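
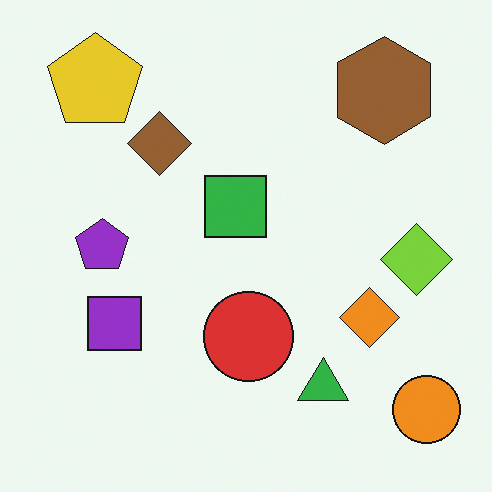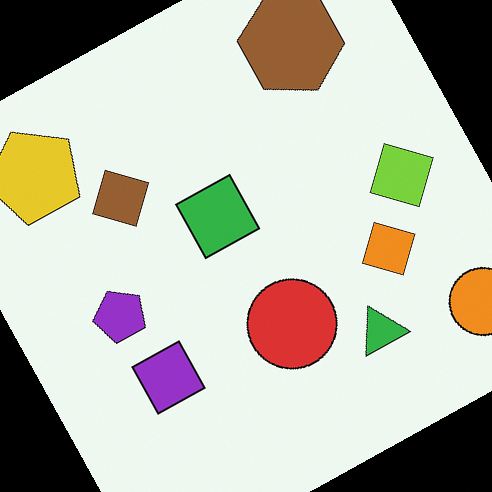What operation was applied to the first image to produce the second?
It was rotated counter-clockwise by a clearly visible amount.

Every shape is tilted by the same angle and the image corners show triangular fill wedges — a whole-image rotation by a non-right angle.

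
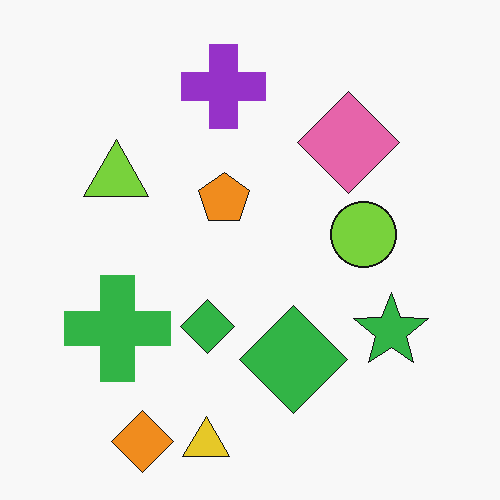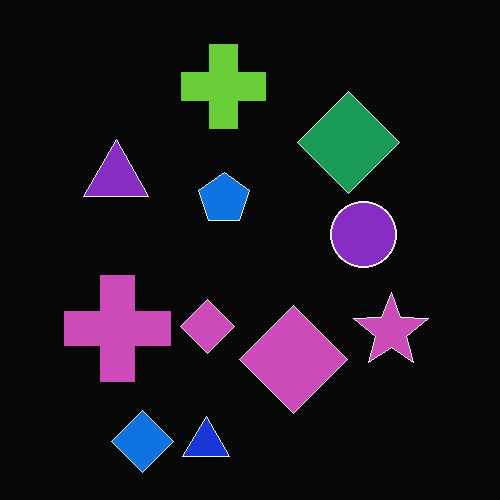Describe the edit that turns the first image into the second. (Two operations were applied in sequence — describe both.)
The second image is the first color-inverted (negative), then given moderate JPEG compression.

The light background has become dark and every shape's color is its complement — a photographic negative. Blocky 8×8 compression artifacts appear around shape edges and the flat background shows ringing — characteristic JPEG degradation.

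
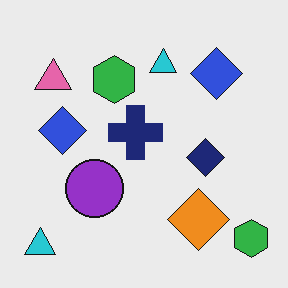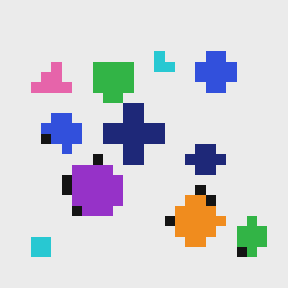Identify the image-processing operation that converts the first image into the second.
The second image is the first heavily pixelated into large blocks.

Shapes are reduced to large square blocks; fine edges and outlines are lost — a downscale-then-upscale (mosaic) effect.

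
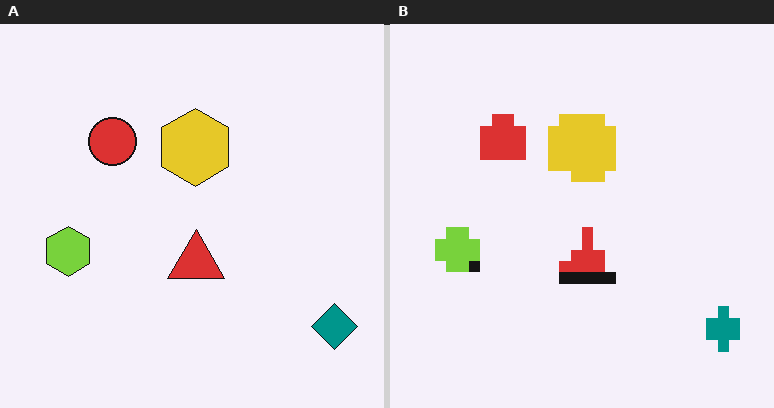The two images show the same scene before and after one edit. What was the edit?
Heavily pixelated into large blocks.

Shapes are reduced to large square blocks; fine edges and outlines are lost — a downscale-then-upscale (mosaic) effect.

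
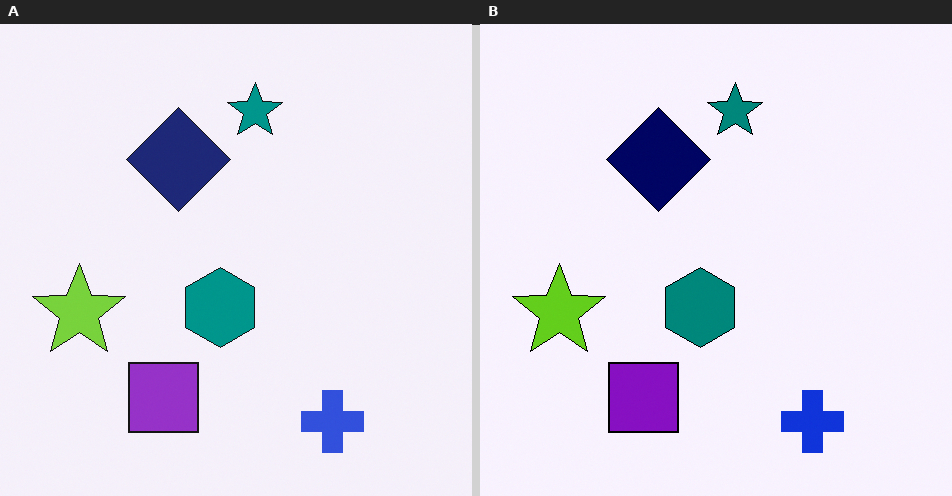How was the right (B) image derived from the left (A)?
It was given slightly increased contrast.

Tones are pushed away from mid-grey across the whole image — a global contrast change.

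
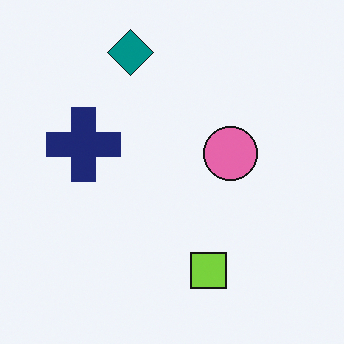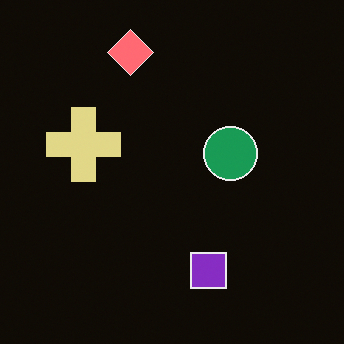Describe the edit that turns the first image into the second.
This is the original image color-inverted (negative).

The light background has become dark and every shape's color is its complement — a photographic negative.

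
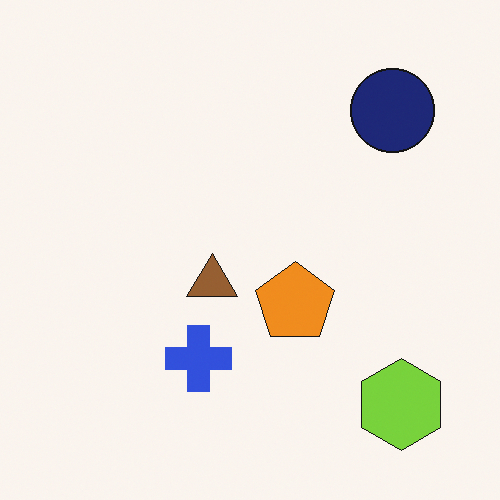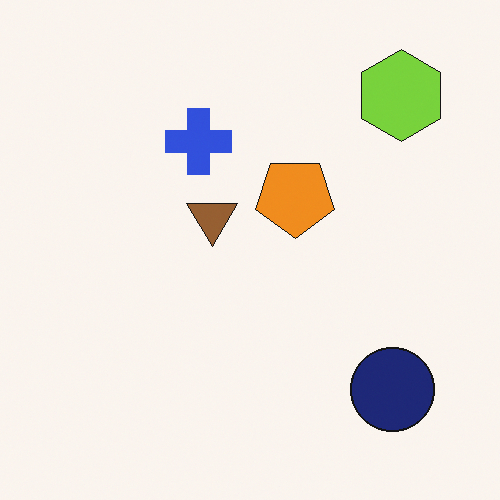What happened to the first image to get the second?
It was flipped vertically (top ↔ bottom).

The lime hexagon is in the bottom-right of the first image and the top-right of the second — shapes on opposite sides of the horizontal midline have swapped in a mirror flip.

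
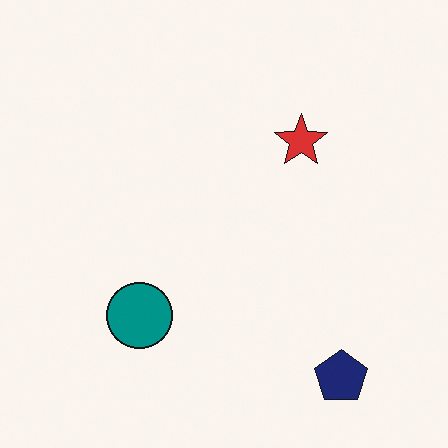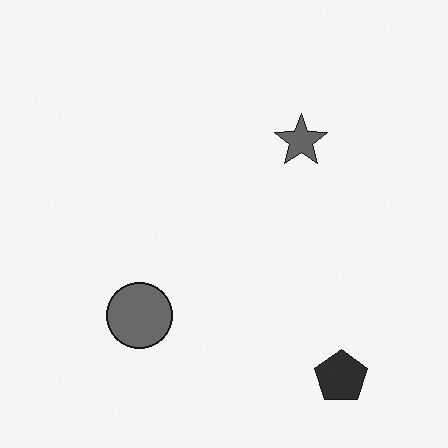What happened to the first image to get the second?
The image was converted to grayscale.

All color is removed — every shape is now a shade of grey.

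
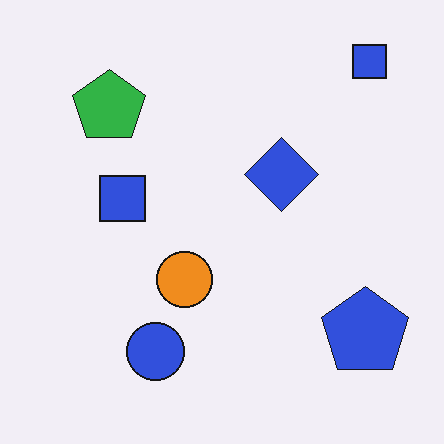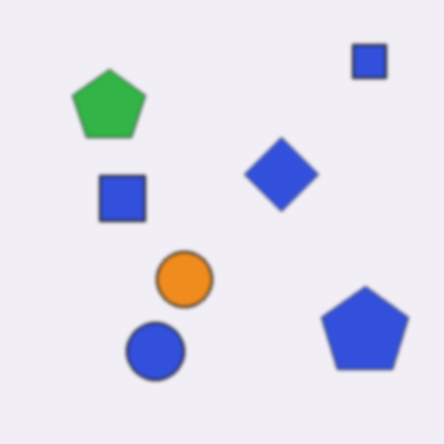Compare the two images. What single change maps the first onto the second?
The image was lightly blurred.

Shape edges and outlines are uniformly softened across the whole image.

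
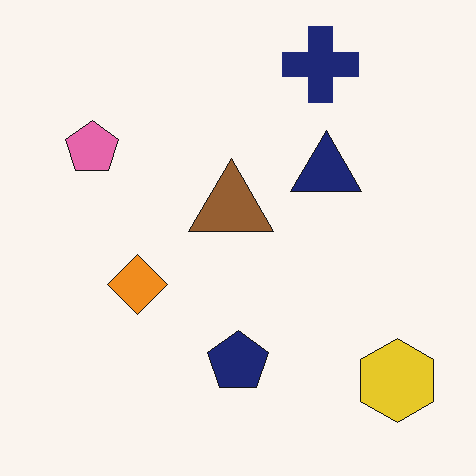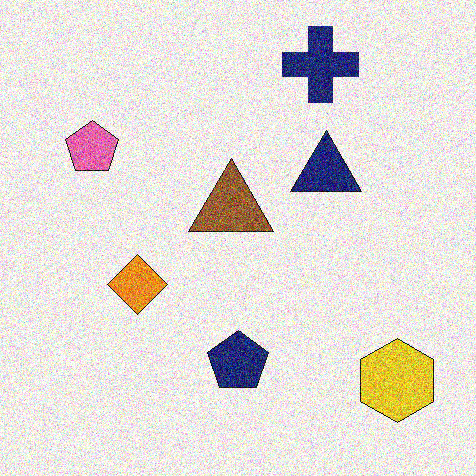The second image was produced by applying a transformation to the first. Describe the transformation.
The image was degraded with heavy additive noise.

Random speckle covers the whole image, including the flat background.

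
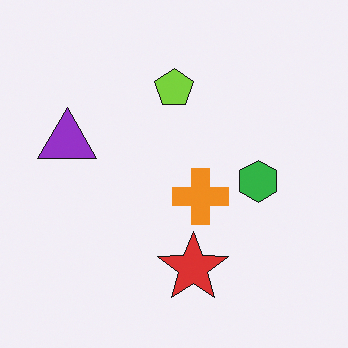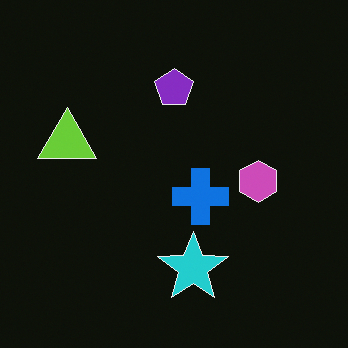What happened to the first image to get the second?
The image was color-inverted (negative).

The light background has become dark and every shape's color is its complement — a photographic negative.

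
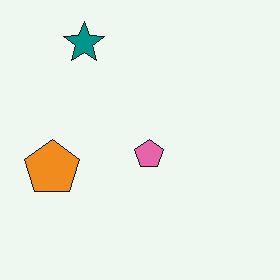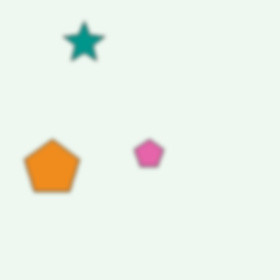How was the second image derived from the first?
It was slightly softened.

Shape edges and outlines are uniformly softened across the whole image.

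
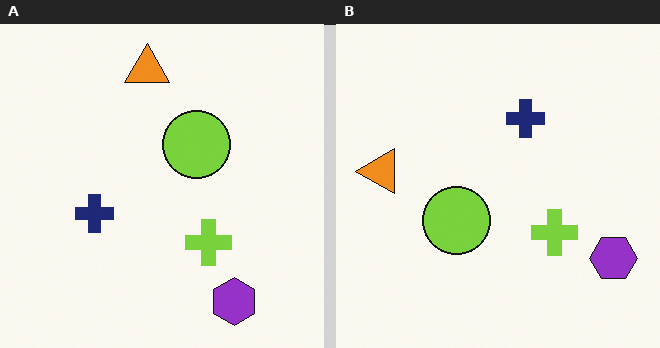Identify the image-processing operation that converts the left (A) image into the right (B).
The right (B) image is the left (A) transposed (reflected across the top-left ↔ bottom-right diagonal).

Shapes have swapped their row and column positions — what was in the top-right is now in the bottom-left — a diagonal reflection.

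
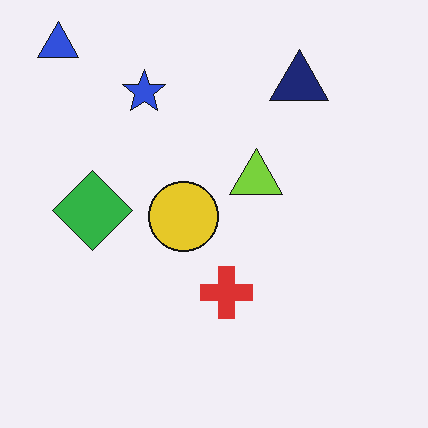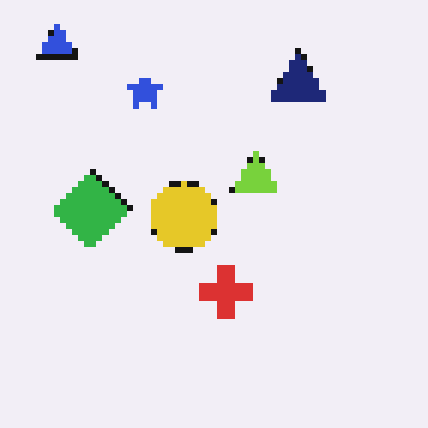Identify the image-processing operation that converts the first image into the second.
The transformation is: moderately pixelated.

Shapes are reduced to large square blocks; fine edges and outlines are lost — a downscale-then-upscale (mosaic) effect.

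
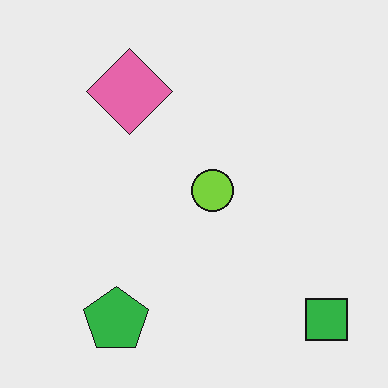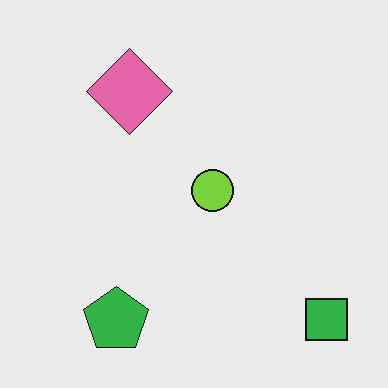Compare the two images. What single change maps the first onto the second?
The image was JPEG-compressed with visible artifacts.

Blocky 8×8 compression artifacts appear around shape edges and the flat background shows ringing — characteristic JPEG degradation.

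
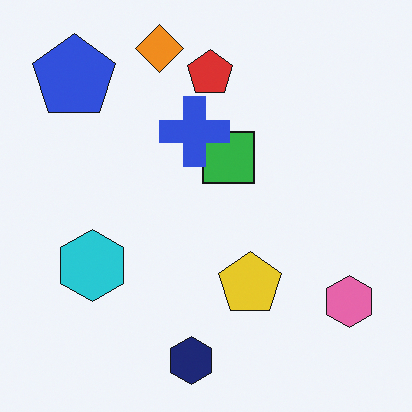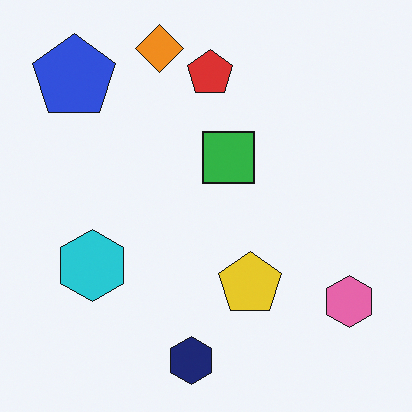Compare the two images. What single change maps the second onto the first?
Overlaid with an additional blue cross.

A blue cross appears in the first image that is absent from the second.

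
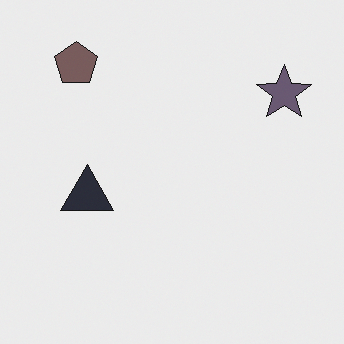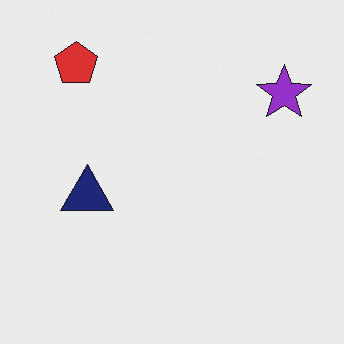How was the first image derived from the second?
The first image is the second made much more muted (saturation change).

All colors are more muted and greyish — a global saturation change.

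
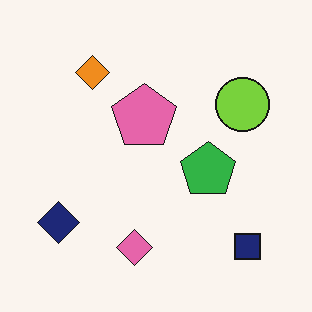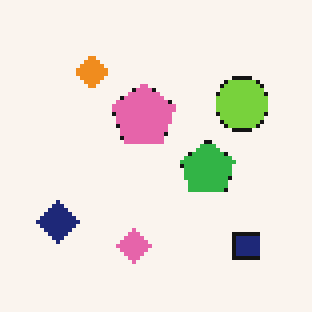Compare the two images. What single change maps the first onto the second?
This is the original image mildly pixelated.

Shapes are reduced to large square blocks; fine edges and outlines are lost — a downscale-then-upscale (mosaic) effect.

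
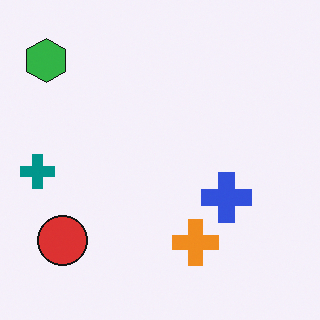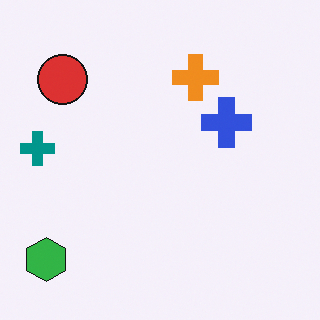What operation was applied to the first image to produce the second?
It was flipped vertically (top ↔ bottom).

The green hexagon is in the top-left of the first image and the bottom-left of the second — shapes on opposite sides of the horizontal midline have swapped in a mirror flip.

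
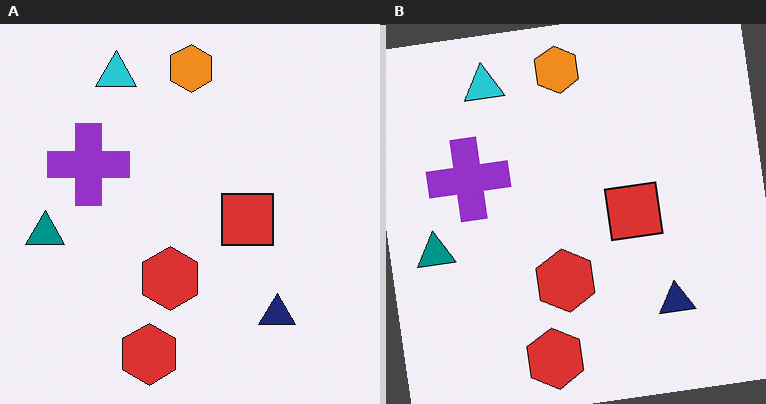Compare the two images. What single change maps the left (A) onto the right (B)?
The transformation is: rotated counter-clockwise by a few degrees.

Every shape is tilted by the same angle and the image corners show triangular fill wedges — a whole-image rotation by a non-right angle.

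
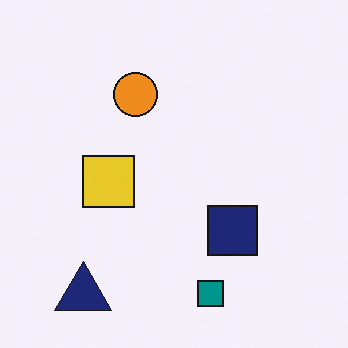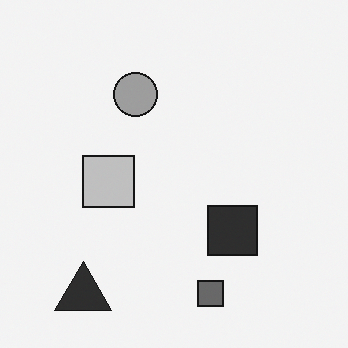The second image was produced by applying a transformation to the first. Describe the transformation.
It was converted to grayscale.

All color is removed — every shape is now a shade of grey.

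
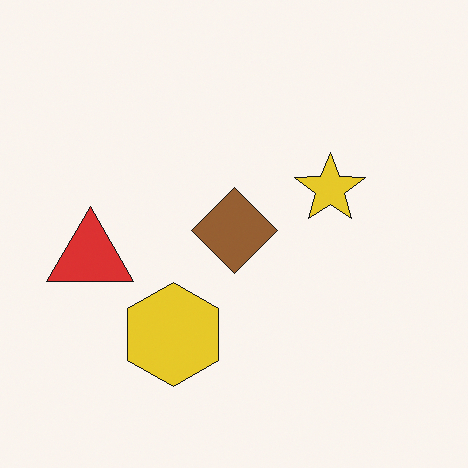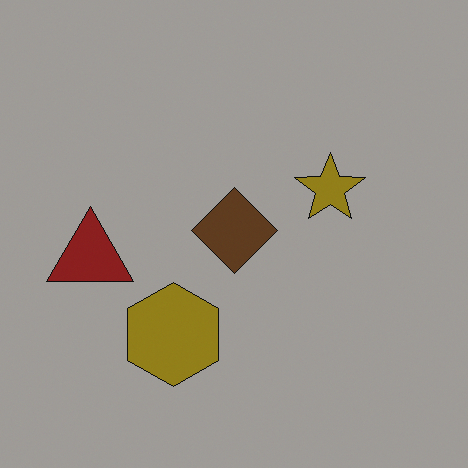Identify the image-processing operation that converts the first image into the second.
Substantially darkened.

Every pixel — background and shapes alike — is uniformly darkened.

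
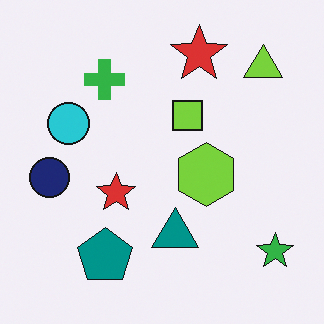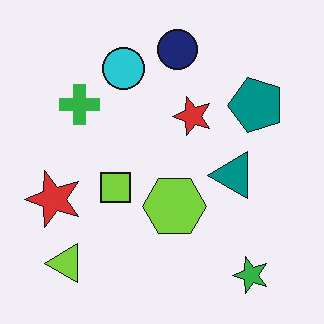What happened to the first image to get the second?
The transformation is: transposed (reflected across the top-left ↔ bottom-right diagonal).

Shapes have swapped their row and column positions — what was in the top-right is now in the bottom-left — a diagonal reflection.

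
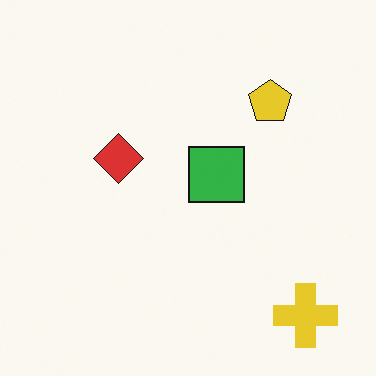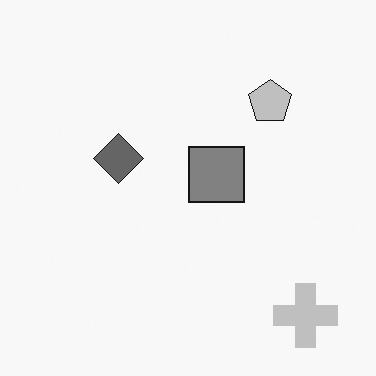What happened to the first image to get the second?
The transformation is: converted to grayscale.

All color is removed — every shape is now a shade of grey.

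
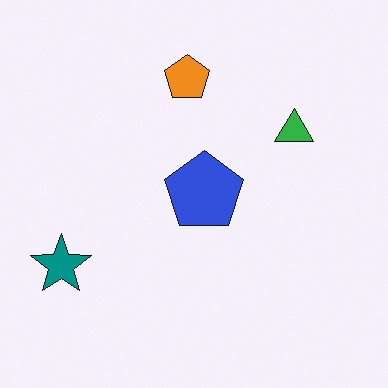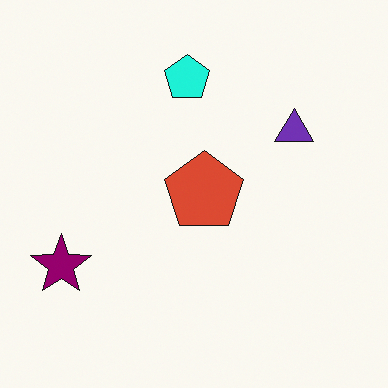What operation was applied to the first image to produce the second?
This is the original image hue-shifted through roughly a third of the color wheel.

Every shape's color has rotated by the same amount around the hue wheel — a uniform hue shift.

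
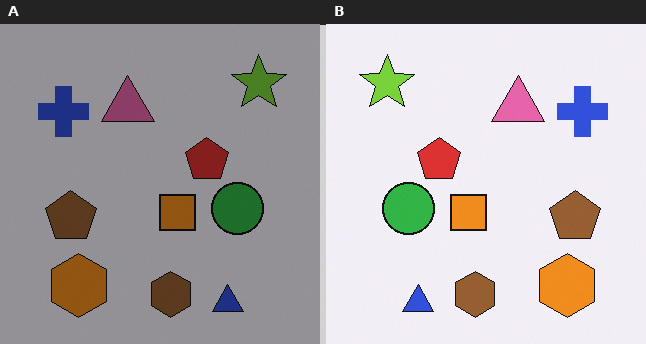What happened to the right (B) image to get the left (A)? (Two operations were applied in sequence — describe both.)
It was substantially darkened, then flipped horizontally (left ↔ right).

Every pixel — background and shapes alike — is uniformly darkened. The lime star is in the top-left of the right (B) image and the top-right of the left (A) — shapes on opposite sides of the vertical midline have swapped in a mirror flip.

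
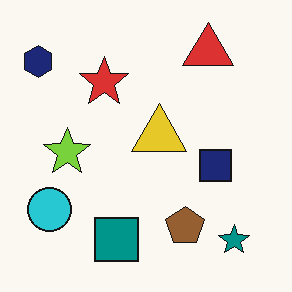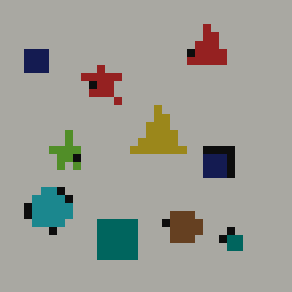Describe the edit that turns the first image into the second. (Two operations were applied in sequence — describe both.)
This is the original image noticeably darkened, then moderately pixelated.

Every pixel — background and shapes alike — is uniformly darkened. Shapes are reduced to large square blocks; fine edges and outlines are lost — a downscale-then-upscale (mosaic) effect.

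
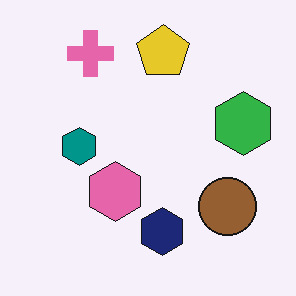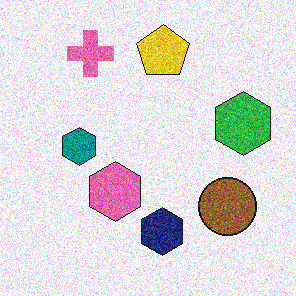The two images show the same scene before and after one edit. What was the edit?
This is the original image degraded with heavy additive noise.

Random speckle covers the whole image, including the flat background.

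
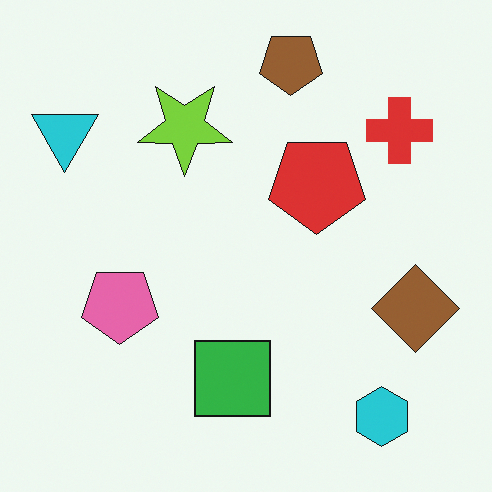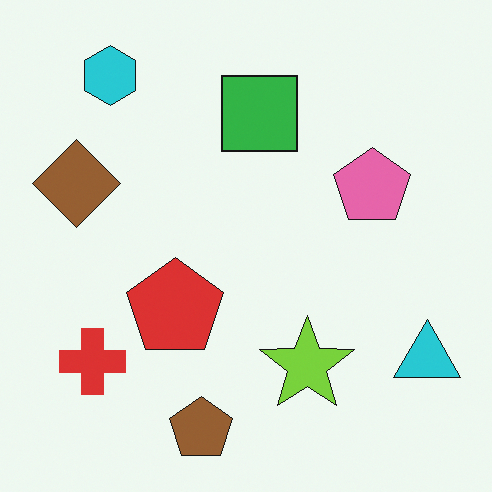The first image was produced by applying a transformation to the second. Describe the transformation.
Rotated 180°.

The cyan hexagon sits in the top-left of the second image and the bottom-right of the first — consistent with a whole-image 180° rotation.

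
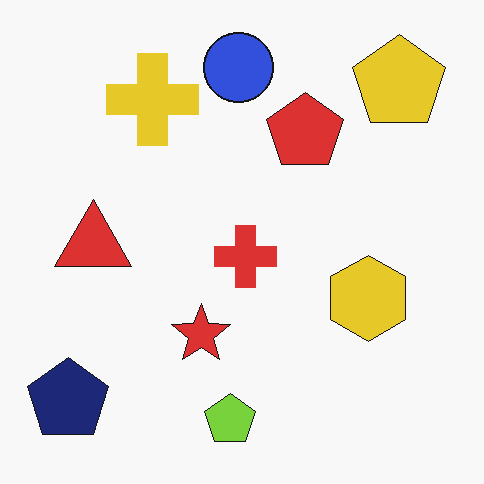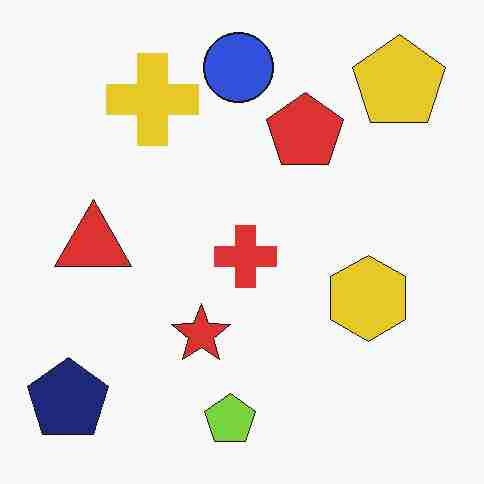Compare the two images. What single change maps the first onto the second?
The transformation is: degraded with heavy JPEG compression.

Blocky 8×8 compression artifacts appear around shape edges and the flat background shows ringing — characteristic JPEG degradation.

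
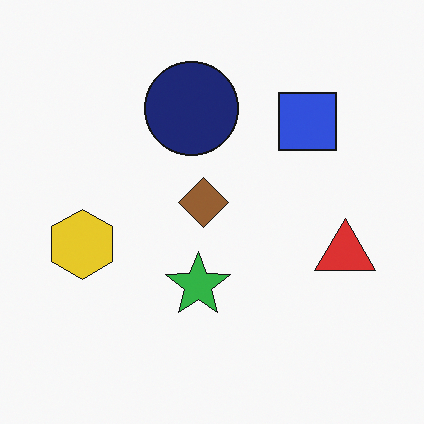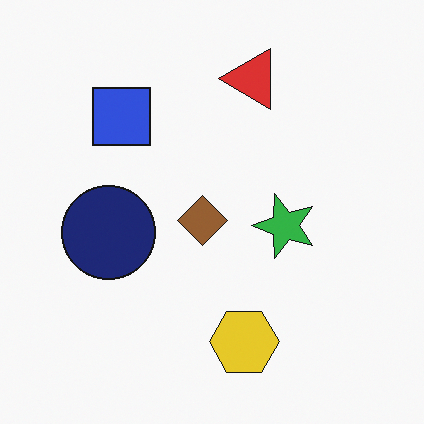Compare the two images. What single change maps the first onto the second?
This is the original image rotated 90° counter-clockwise.

The red triangle sits in the right of the first image and the top of the second — consistent with a whole-image 90° counter-clockwise rotation.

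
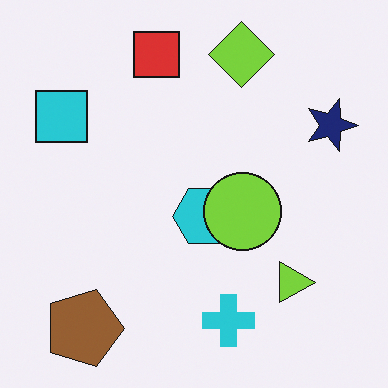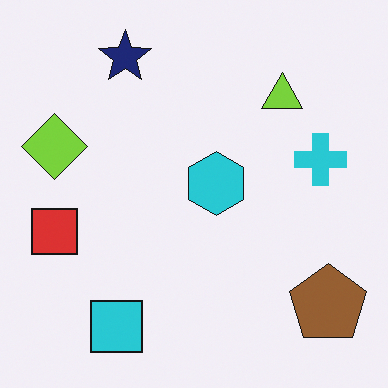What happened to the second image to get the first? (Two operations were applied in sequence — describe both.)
This is the original image rotated 90° clockwise, then overlaid with an additional lime circle.

The brown pentagon sits in the bottom-right of the second image and the bottom-left of the first — consistent with a whole-image 90° clockwise rotation. A lime circle appears in the first image that is absent from the second.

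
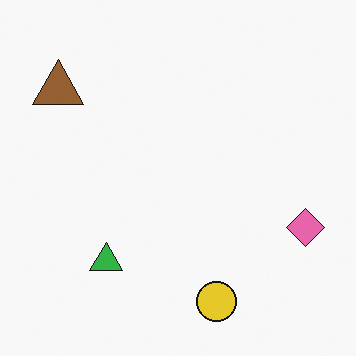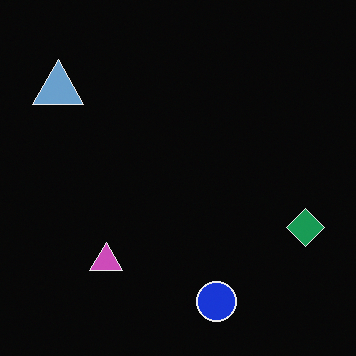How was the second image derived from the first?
This is the original image color-inverted (negative).

The light background has become dark and every shape's color is its complement — a photographic negative.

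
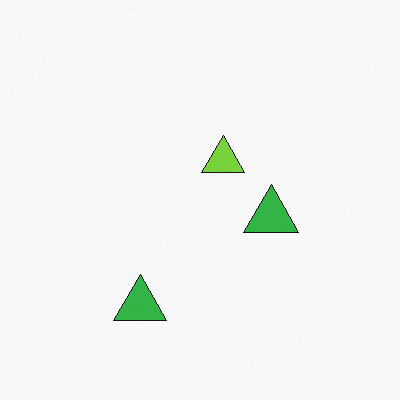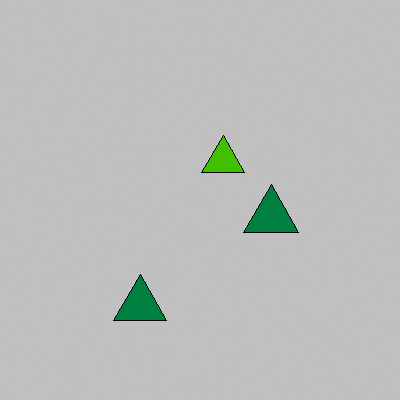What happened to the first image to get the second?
This is the original image aggressively posterized.

Each flat color has snapped to a coarser quantized level — most visibly, the near-white background has dropped to a flat grey.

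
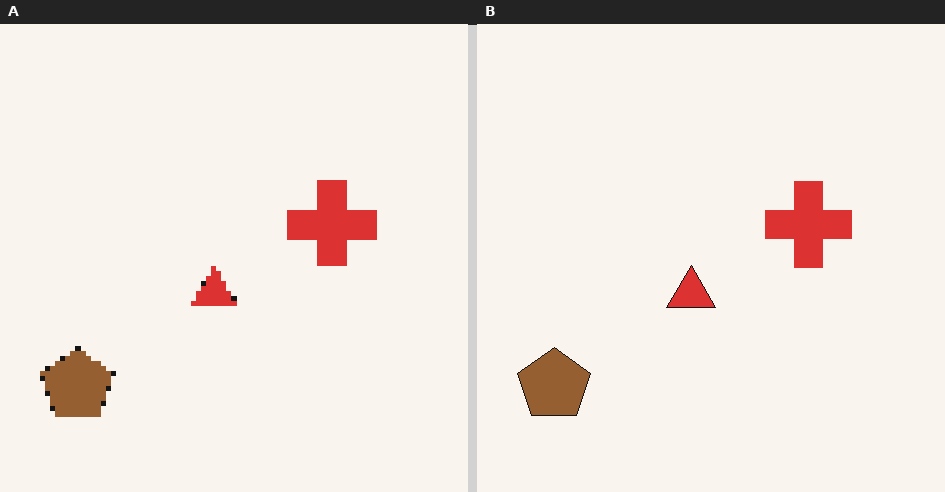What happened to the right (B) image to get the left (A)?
The transformation is: lightly pixelated (a mild mosaic effect).

Shapes are reduced to large square blocks; fine edges and outlines are lost — a downscale-then-upscale (mosaic) effect.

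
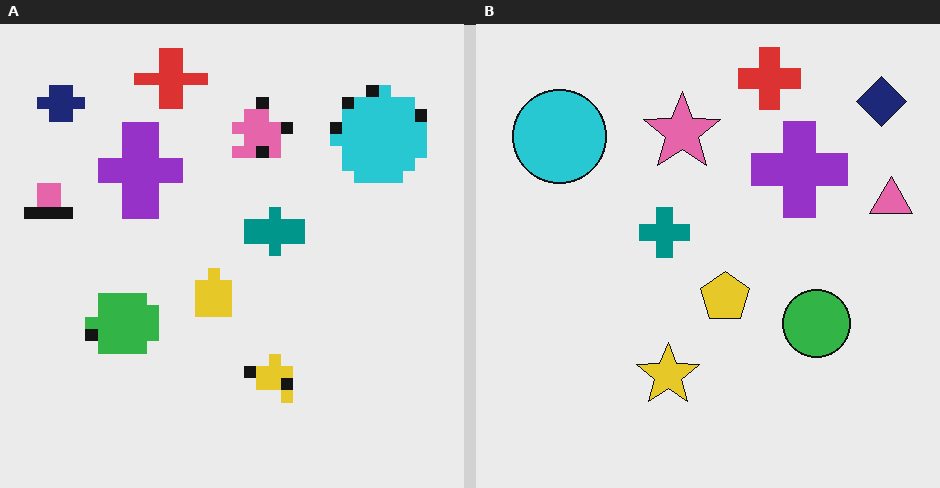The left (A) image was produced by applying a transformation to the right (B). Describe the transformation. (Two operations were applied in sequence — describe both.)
The left (A) image is the right (B) flipped horizontally (left ↔ right), then heavily pixelated into large blocks.

The pink triangle is in the right of the right (B) image and the left of the left (A) — shapes on opposite sides of the vertical midline have swapped in a mirror flip. Shapes are reduced to large square blocks; fine edges and outlines are lost — a downscale-then-upscale (mosaic) effect.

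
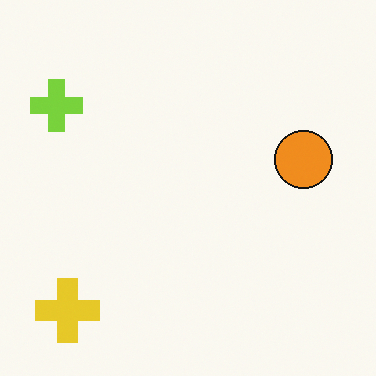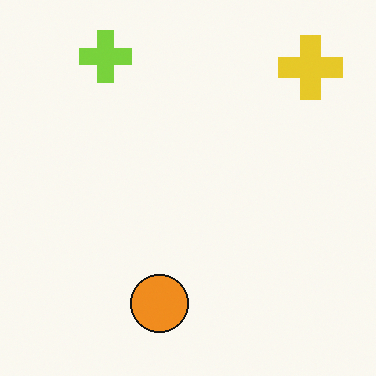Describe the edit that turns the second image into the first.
Transposed (reflected across the top-left ↔ bottom-right diagonal).

Shapes have swapped their row and column positions — what was in the top-right is now in the bottom-left — a diagonal reflection.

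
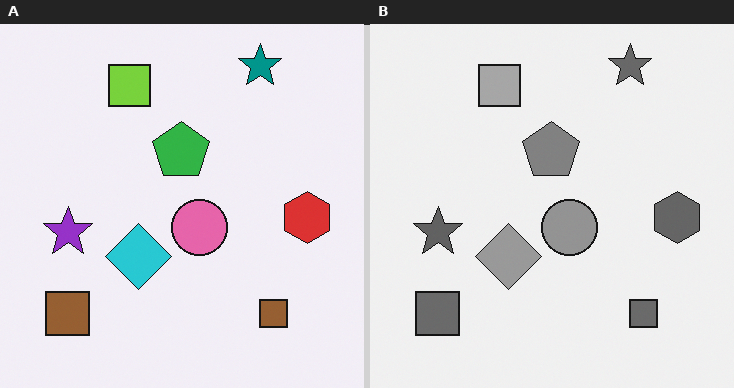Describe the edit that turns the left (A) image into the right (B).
It was converted to grayscale.

All color is removed — every shape is now a shade of grey.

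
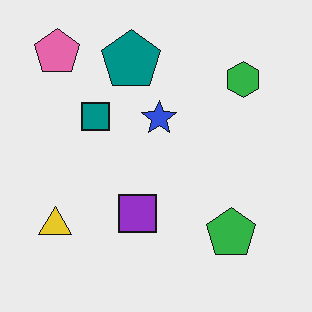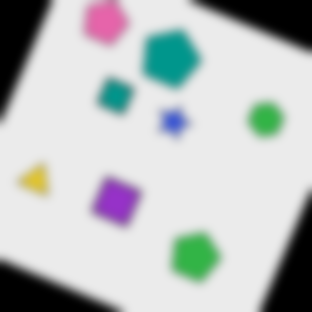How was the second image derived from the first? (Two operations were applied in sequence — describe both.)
This is the original image rotated clockwise by a clearly visible amount, then strongly gaussian-blurred.

Every shape is tilted by the same angle and the image corners show triangular fill wedges — a whole-image rotation by a non-right angle. Shape edges and outlines are uniformly softened across the whole image.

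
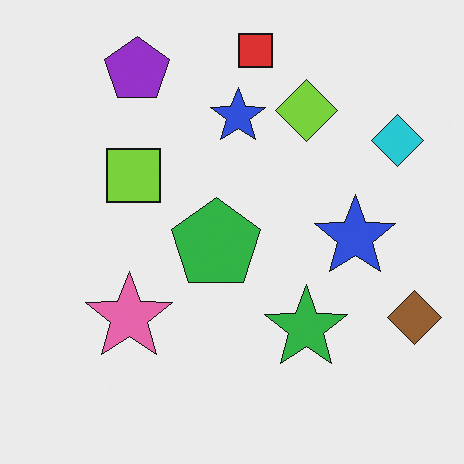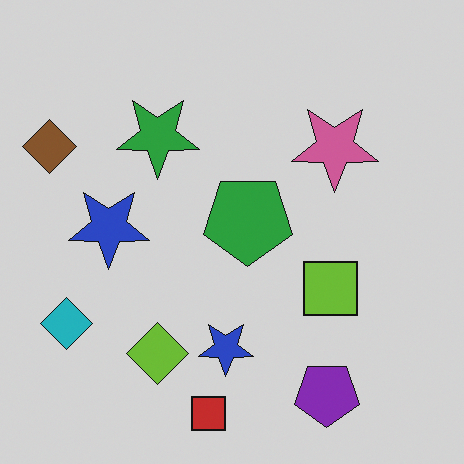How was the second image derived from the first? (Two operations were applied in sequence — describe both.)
The transformation is: rotated 180°, then darkened a little.

The brown diamond sits in the bottom-right of the first image and the top-left of the second — consistent with a whole-image 180° rotation. Every pixel — background and shapes alike — is uniformly darkened.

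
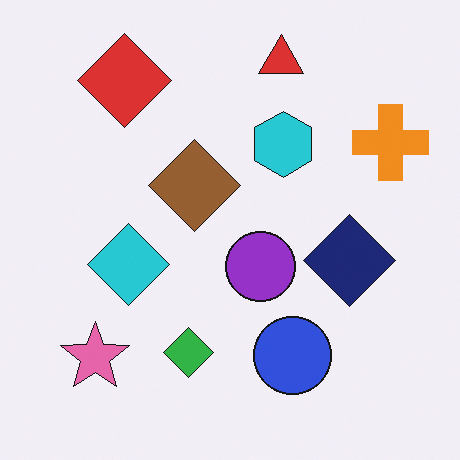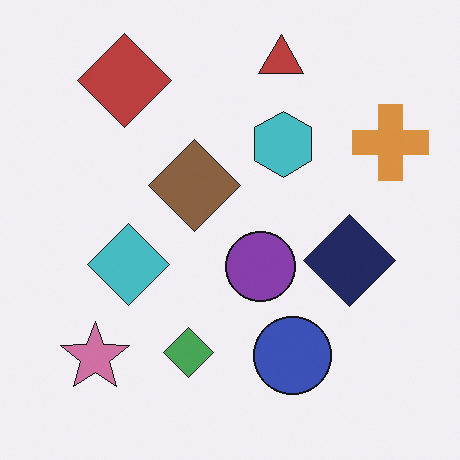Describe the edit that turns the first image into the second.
The transformation is: slightly desaturated.

All colors are more muted and greyish — a global saturation change.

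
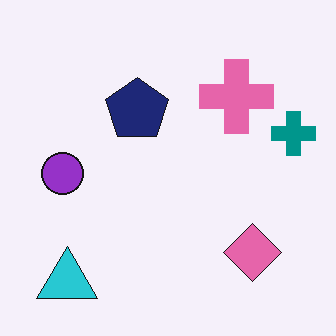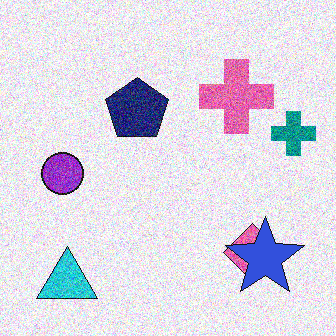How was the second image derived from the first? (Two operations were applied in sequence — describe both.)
The transformation is: degraded with a thick layer of grain, then overlaid with an additional blue star.

Random speckle covers the whole image, including the flat background. A blue star appears in the second image that is absent from the first.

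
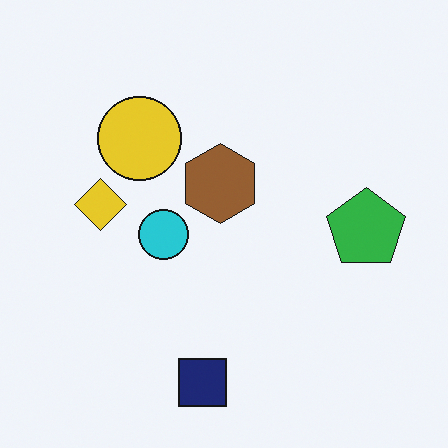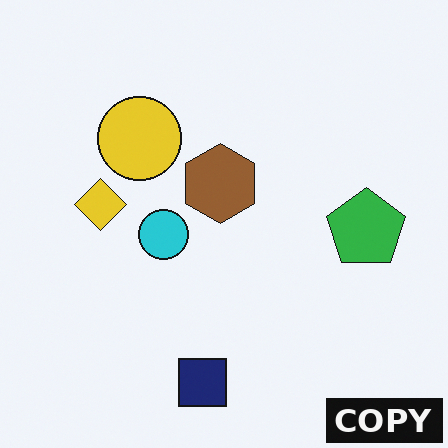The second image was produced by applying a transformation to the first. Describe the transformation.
The transformation is: watermarked with the text "COPY" in the lower-right corner.

A dark label reading "COPY" appears in the lower-right corner.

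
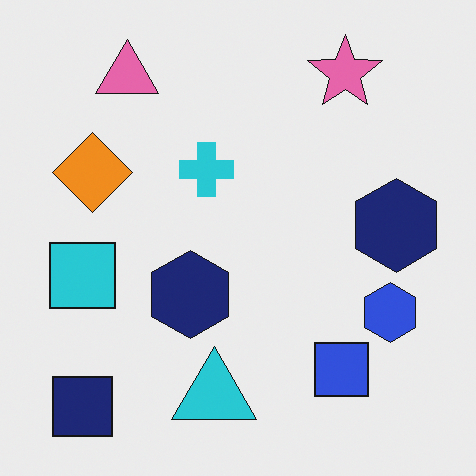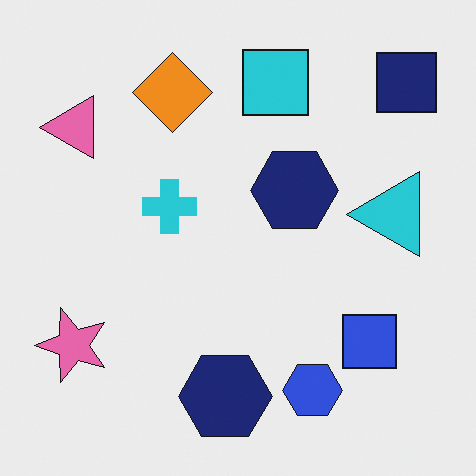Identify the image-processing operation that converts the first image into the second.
This is the original image transposed (reflected across the top-left ↔ bottom-right diagonal).

Shapes have swapped their row and column positions — what was in the top-right is now in the bottom-left — a diagonal reflection.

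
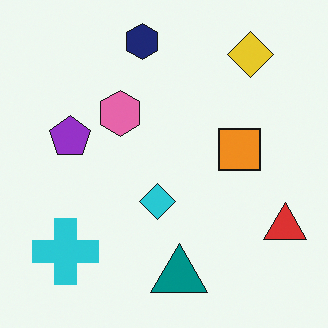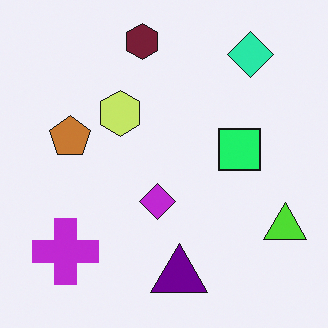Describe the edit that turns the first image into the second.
The second image is the first hue-shifted noticeably.

Every shape's color has rotated by the same amount around the hue wheel — a uniform hue shift.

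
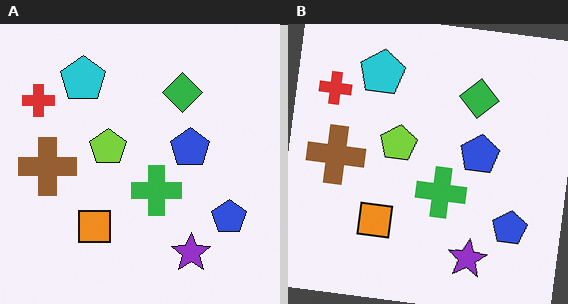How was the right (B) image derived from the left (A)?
The transformation is: rotated clockwise by a slight angle.

Every shape is tilted by the same angle and the image corners show triangular fill wedges — a whole-image rotation by a non-right angle.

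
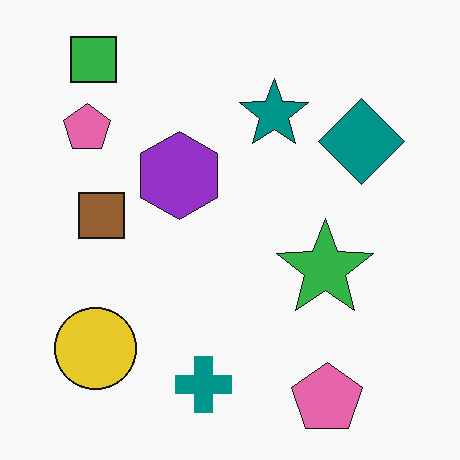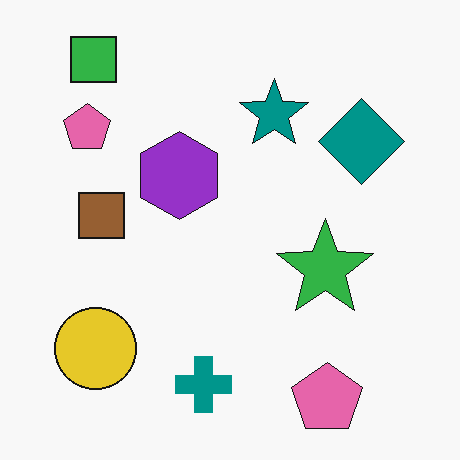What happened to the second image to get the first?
The transformation is: JPEG-compressed with visible artifacts.

Blocky 8×8 compression artifacts appear around shape edges and the flat background shows ringing — characteristic JPEG degradation.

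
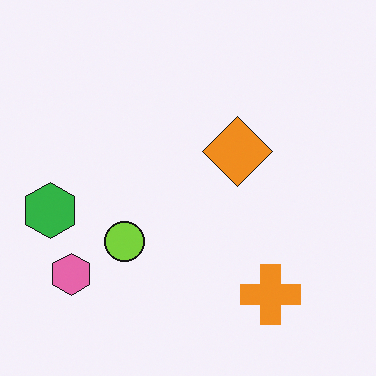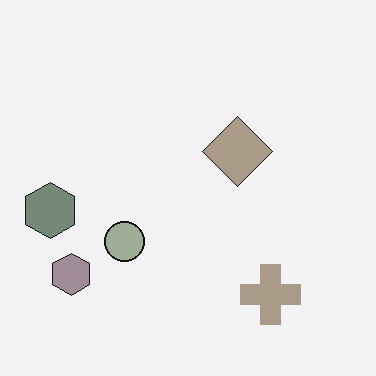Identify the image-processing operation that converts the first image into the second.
It was made much more muted (saturation change).

All colors are more muted and greyish — a global saturation change.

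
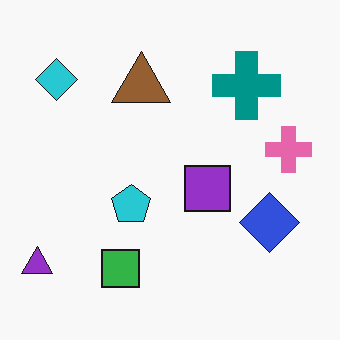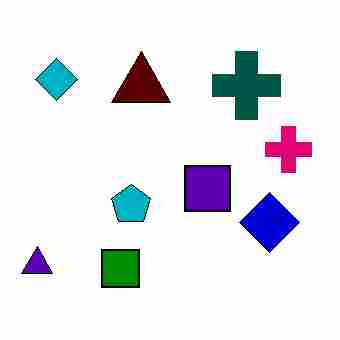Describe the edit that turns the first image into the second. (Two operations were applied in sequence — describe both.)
Given much higher contrast, then heavily JPEG-compressed with obvious blocking artifacts.

Tones are pushed away from mid-grey across the whole image — a global contrast change. Blocky 8×8 compression artifacts appear around shape edges and the flat background shows ringing — characteristic JPEG degradation.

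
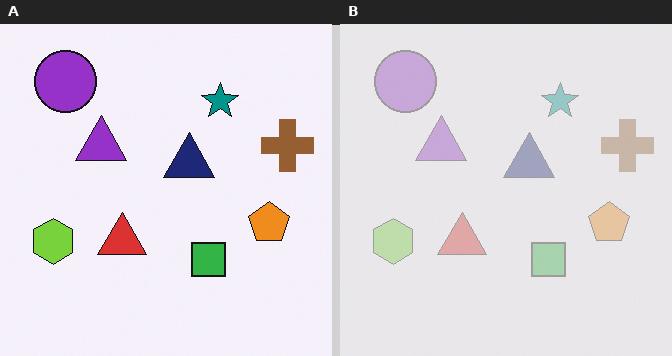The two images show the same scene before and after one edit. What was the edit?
The image was given much lower contrast.

Tones are pushed toward mid-grey across the whole image — a global contrast change.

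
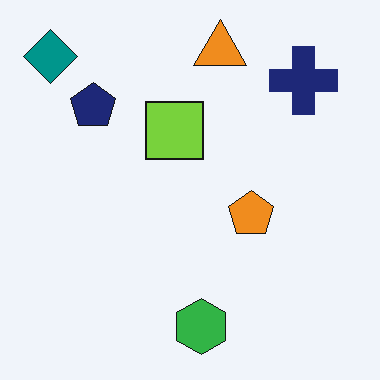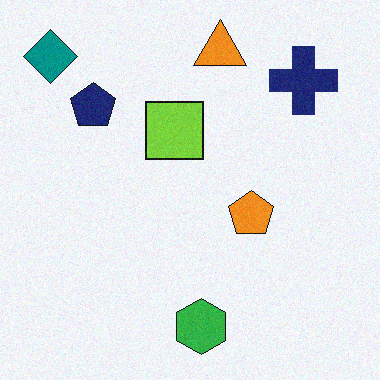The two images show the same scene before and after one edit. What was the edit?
The transformation is: degraded with a light layer of grain.

Random speckle covers the whole image, including the flat background.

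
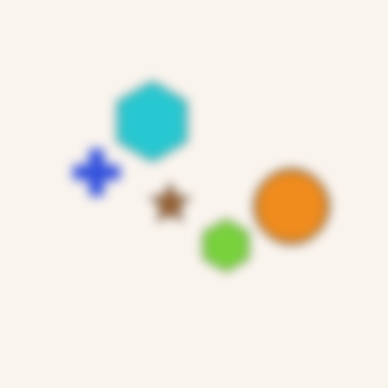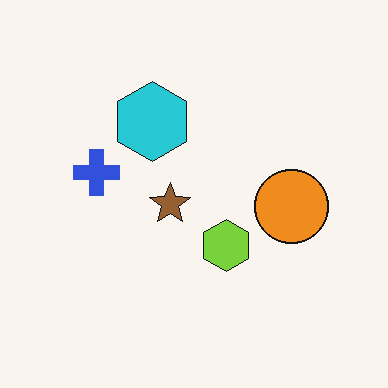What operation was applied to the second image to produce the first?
It was heavily blurred.

Shape edges and outlines are uniformly softened across the whole image.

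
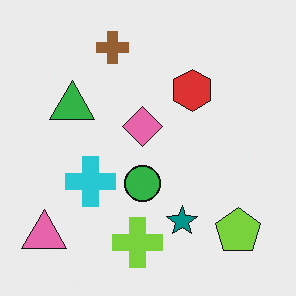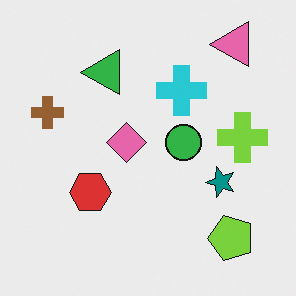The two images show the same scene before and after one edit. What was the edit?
It was transposed (reflected across the top-left ↔ bottom-right diagonal).

Shapes have swapped their row and column positions — what was in the top-right is now in the bottom-left — a diagonal reflection.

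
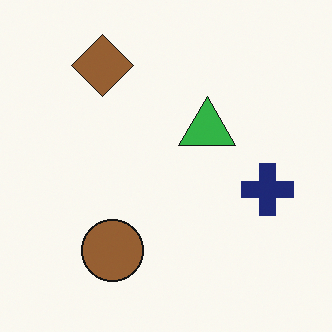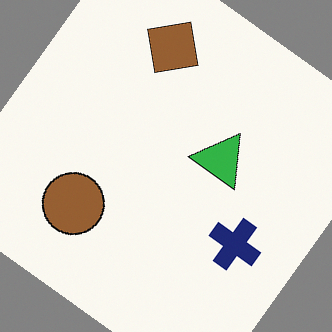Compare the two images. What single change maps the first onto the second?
The transformation is: rotated clockwise by a large amount — several tens of degrees.

Every shape is tilted by the same angle and the image corners show triangular fill wedges — a whole-image rotation by a non-right angle.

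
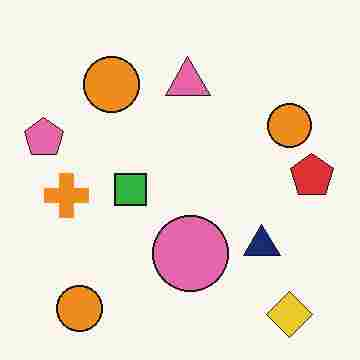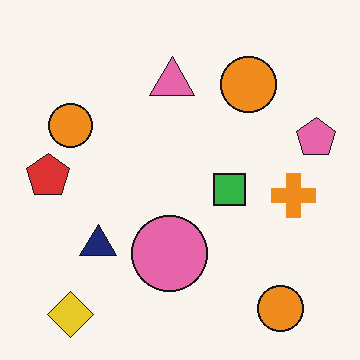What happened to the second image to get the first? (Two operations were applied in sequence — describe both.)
Flipped horizontally (left ↔ right), then degraded with heavy JPEG compression.

The pink pentagon is in the right of the second image and the left of the first — shapes on opposite sides of the vertical midline have swapped in a mirror flip. Blocky 8×8 compression artifacts appear around shape edges and the flat background shows ringing — characteristic JPEG degradation.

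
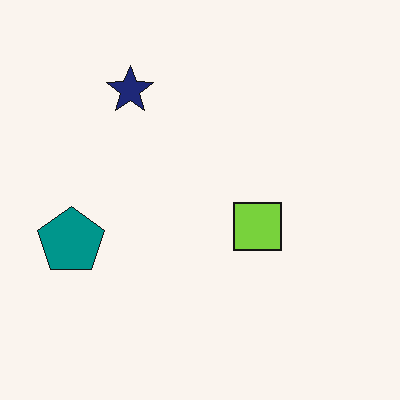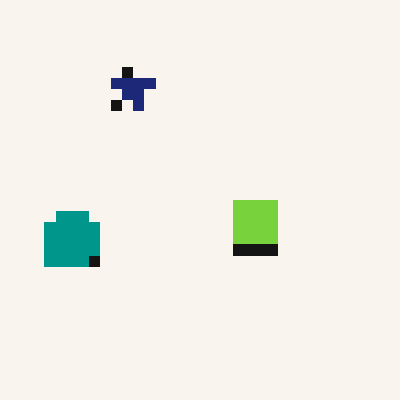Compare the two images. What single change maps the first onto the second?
The transformation is: heavily pixelated into large blocks.

Shapes are reduced to large square blocks; fine edges and outlines are lost — a downscale-then-upscale (mosaic) effect.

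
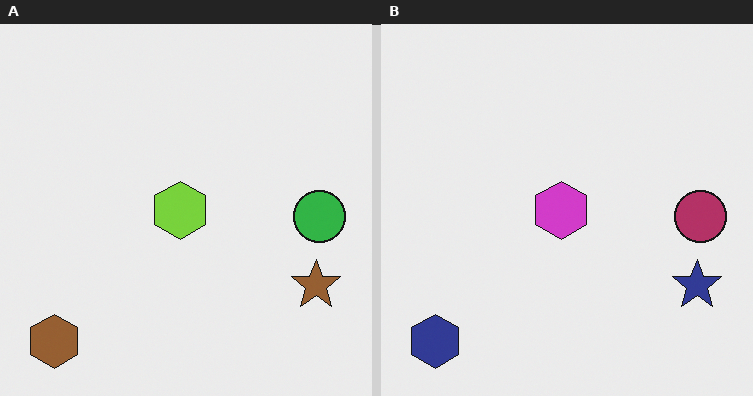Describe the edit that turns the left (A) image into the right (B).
It was hue-shifted by a large amount.

Every shape's color has rotated by the same amount around the hue wheel — a uniform hue shift.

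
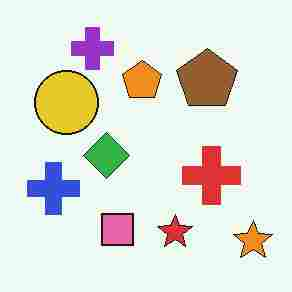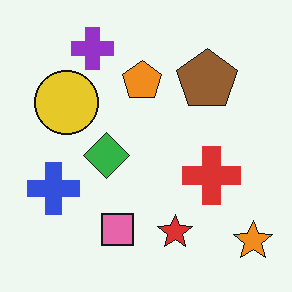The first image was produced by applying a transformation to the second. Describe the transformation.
The first image is the second heavily JPEG-compressed with obvious blocking artifacts.

Blocky 8×8 compression artifacts appear around shape edges and the flat background shows ringing — characteristic JPEG degradation.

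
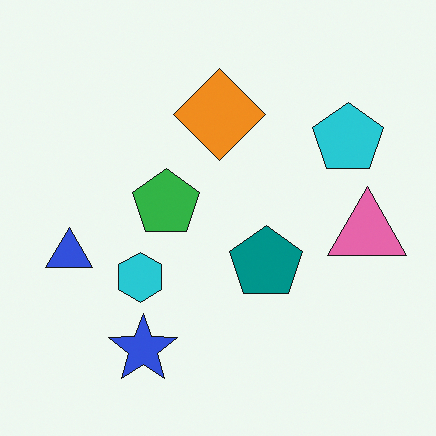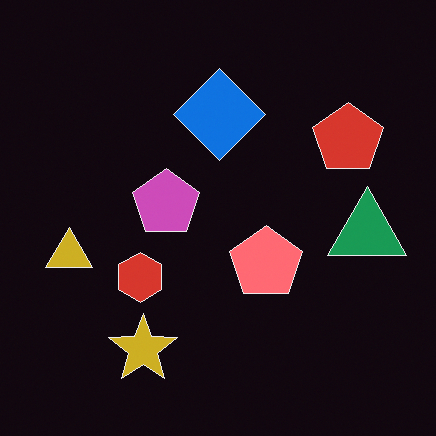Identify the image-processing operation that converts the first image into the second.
The transformation is: color-inverted (negative).

The light background has become dark and every shape's color is its complement — a photographic negative.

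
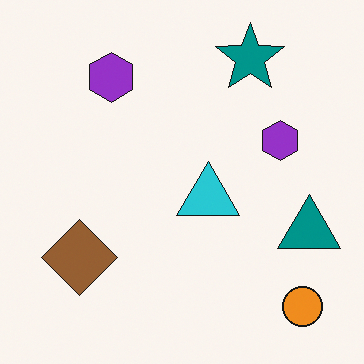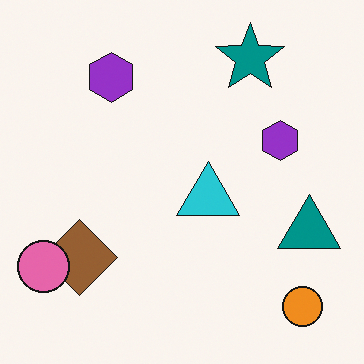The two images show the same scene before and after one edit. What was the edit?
It was overlaid with an additional pink circle.

A pink circle appears in the second image that is absent from the first.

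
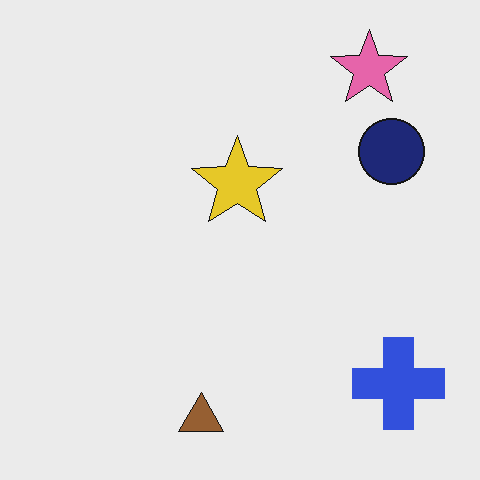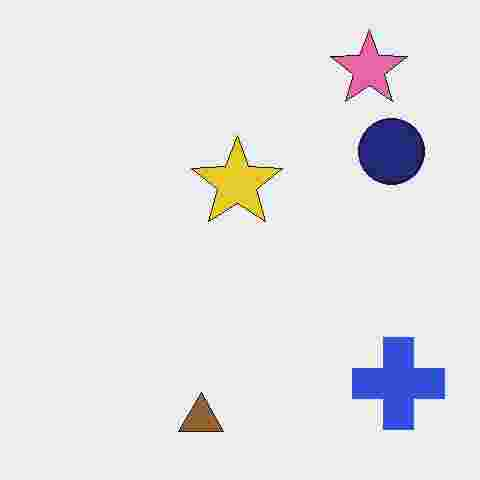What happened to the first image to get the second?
It was degraded with heavy JPEG compression.

Blocky 8×8 compression artifacts appear around shape edges and the flat background shows ringing — characteristic JPEG degradation.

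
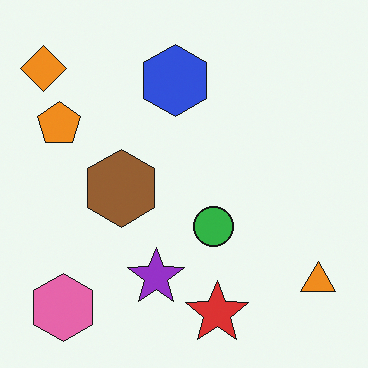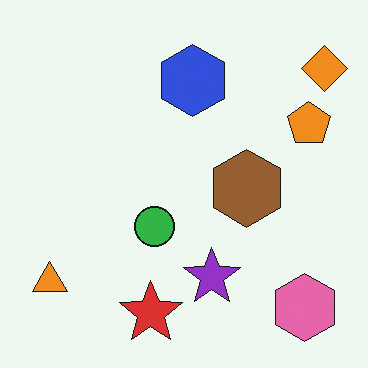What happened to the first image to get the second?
It was flipped horizontally (left ↔ right).

The orange diamond is in the top-left of the first image and the top-right of the second — shapes on opposite sides of the vertical midline have swapped in a mirror flip.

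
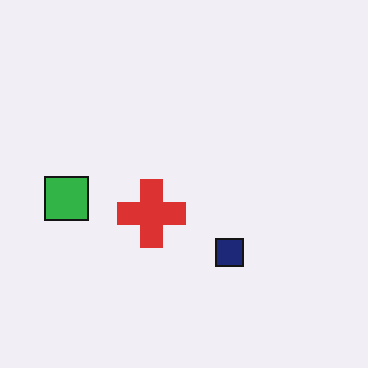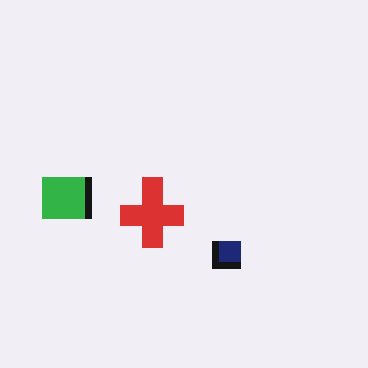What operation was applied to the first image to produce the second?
The transformation is: moderately pixelated.

Shapes are reduced to large square blocks; fine edges and outlines are lost — a downscale-then-upscale (mosaic) effect.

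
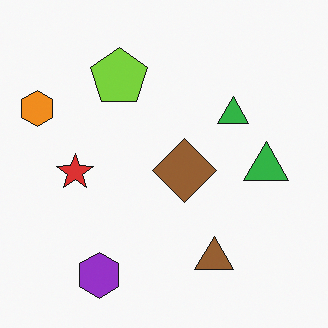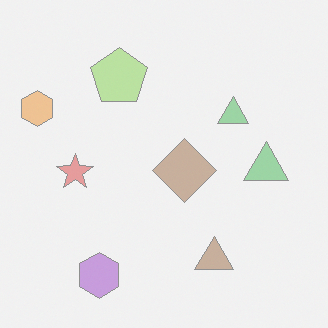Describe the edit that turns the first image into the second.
The image was given much lower contrast.

Tones are pushed toward mid-grey across the whole image — a global contrast change.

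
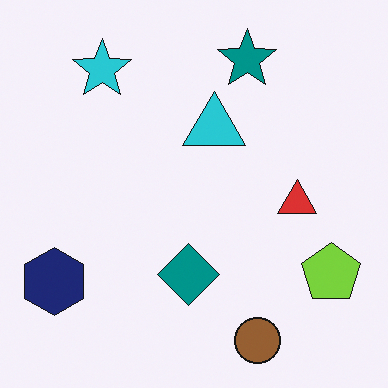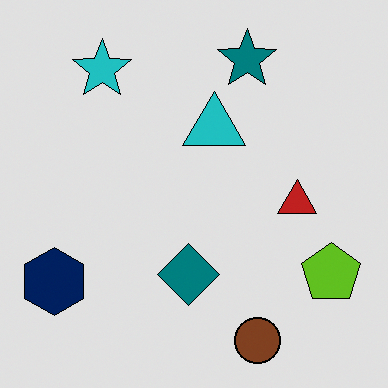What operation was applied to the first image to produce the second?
The second image is the first posterized to a reduced palette.

Each flat color has snapped to a coarser quantized level — most visibly, the near-white background has dropped to a flat grey.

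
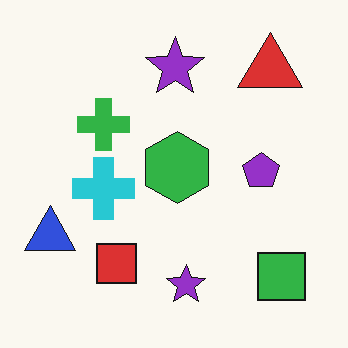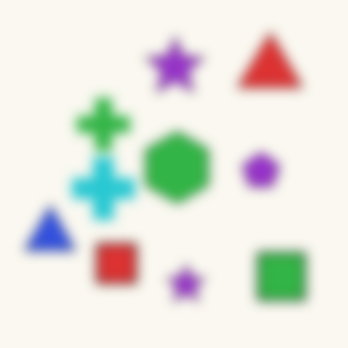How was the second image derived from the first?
The image was heavily blurred.

Shape edges and outlines are uniformly softened across the whole image.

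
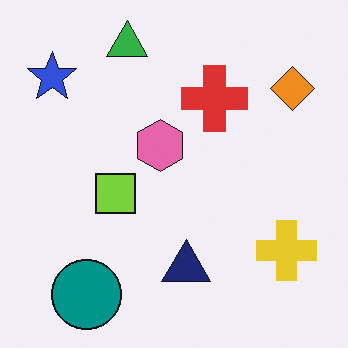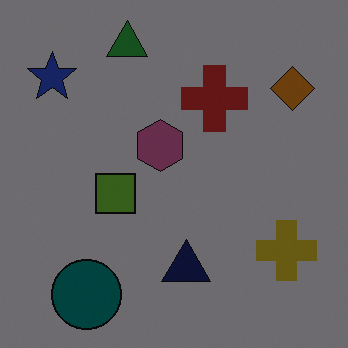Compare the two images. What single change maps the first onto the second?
It was darkened a lot.

Every pixel — background and shapes alike — is uniformly darkened.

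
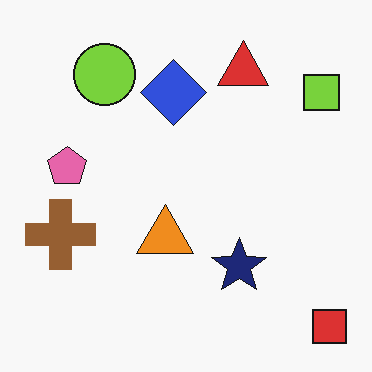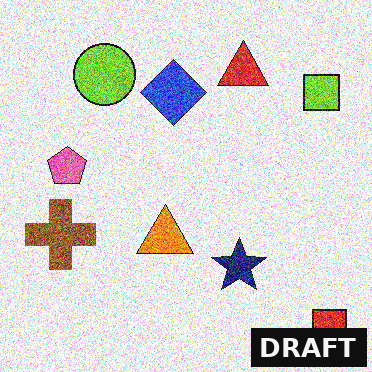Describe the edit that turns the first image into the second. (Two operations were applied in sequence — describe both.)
This is the original image degraded with heavy additive noise, then watermarked with the text "DRAFT" in the lower-right corner.

Random speckle covers the whole image, including the flat background. A dark label reading "DRAFT" appears in the lower-right corner.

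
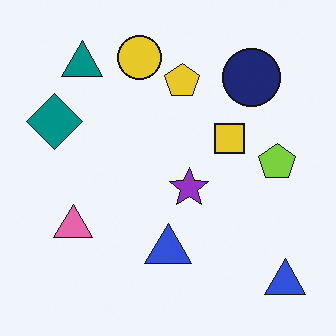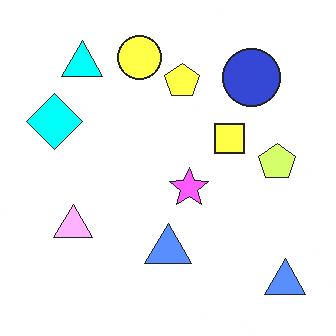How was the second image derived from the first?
It was substantially brightened.

Every pixel — background and shapes alike — is uniformly brightened.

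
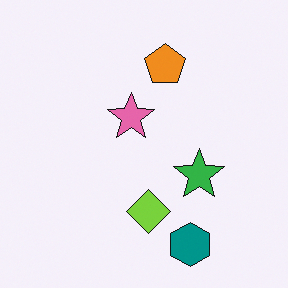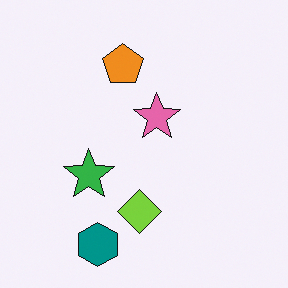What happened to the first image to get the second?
It was flipped horizontally (left ↔ right).

The green star is in the right of the first image and the left of the second — shapes on opposite sides of the vertical midline have swapped in a mirror flip.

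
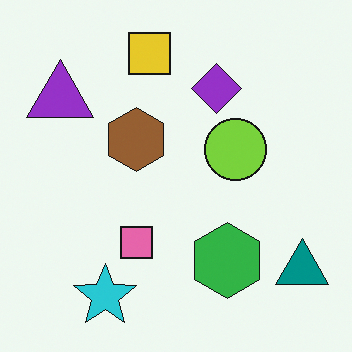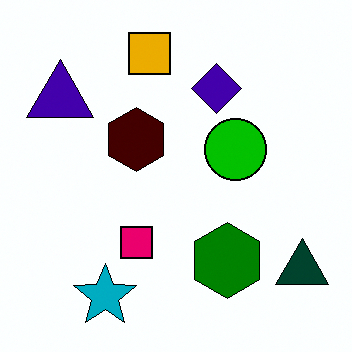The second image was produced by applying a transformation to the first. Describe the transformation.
The transformation is: given much higher contrast.

Tones are pushed away from mid-grey across the whole image — a global contrast change.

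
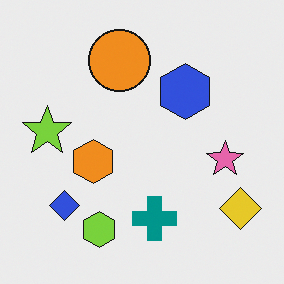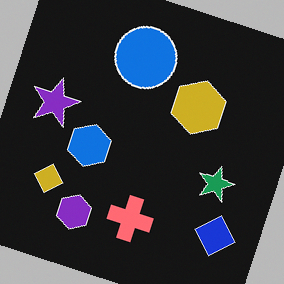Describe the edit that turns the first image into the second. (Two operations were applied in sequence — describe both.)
This is the original image rotated clockwise by a clearly visible amount, then color-inverted (negative).

Every shape is tilted by the same angle and the image corners show triangular fill wedges — a whole-image rotation by a non-right angle. The light background has become dark and every shape's color is its complement — a photographic negative.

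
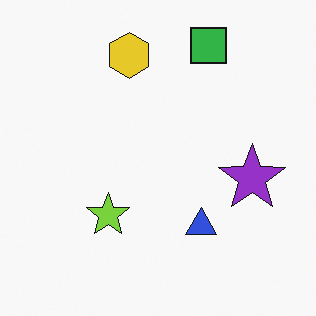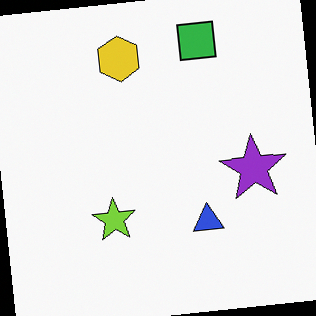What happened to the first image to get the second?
This is the original image rotated counter-clockwise by a few degrees.

Every shape is tilted by the same angle and the image corners show triangular fill wedges — a whole-image rotation by a non-right angle.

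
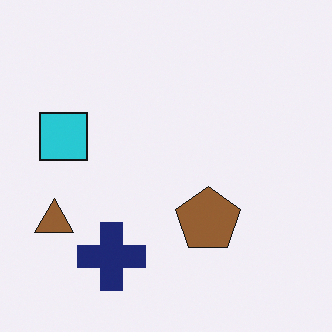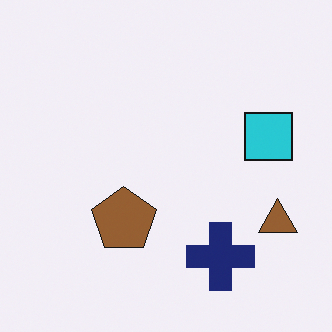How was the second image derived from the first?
It was flipped horizontally (left ↔ right).

The brown triangle is in the left of the first image and the right of the second — shapes on opposite sides of the vertical midline have swapped in a mirror flip.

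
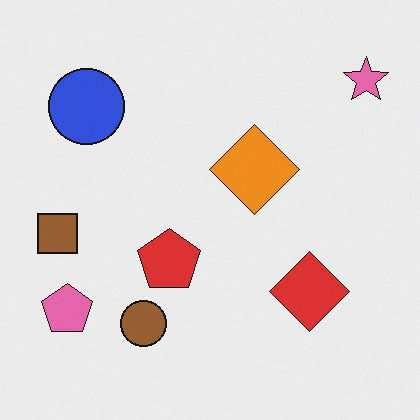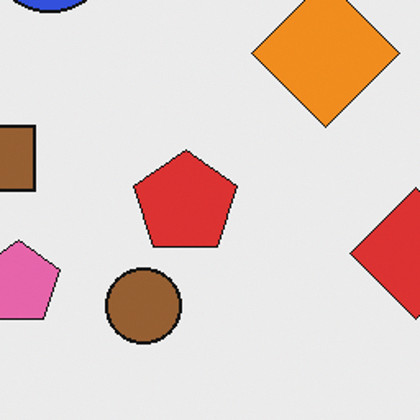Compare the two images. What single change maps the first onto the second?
The transformation is: cropped to a noticeably smaller region and rescaled.

The visible shapes are larger and the field of view is narrower; shapes near the original edges may be partly or wholly outside the frame — a crop-and-rescale.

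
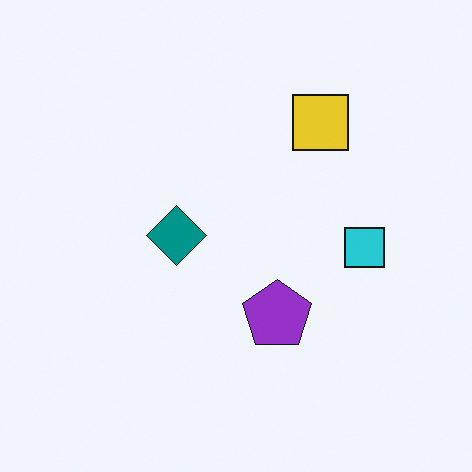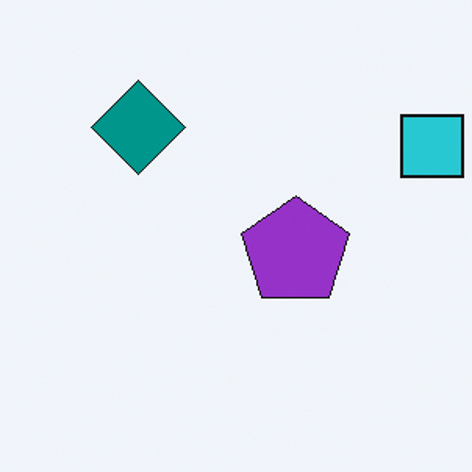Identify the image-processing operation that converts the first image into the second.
It was cropped to a modestly smaller region and rescaled.

The visible shapes are larger and the field of view is narrower; shapes near the original edges may be partly or wholly outside the frame — a crop-and-rescale.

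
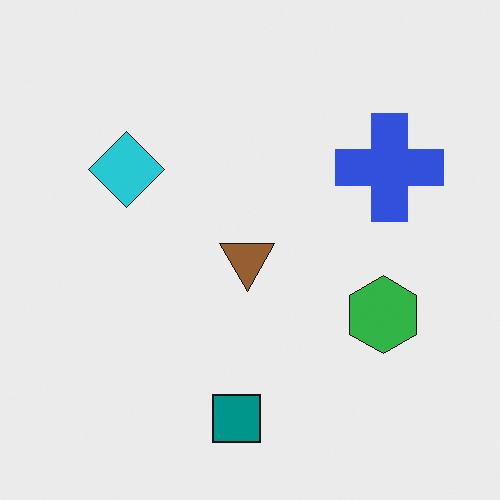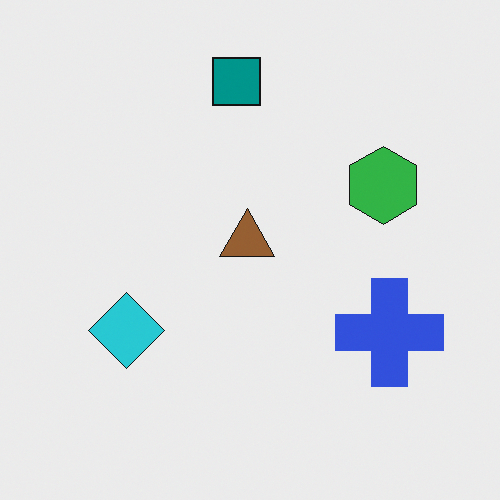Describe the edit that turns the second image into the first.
This is the original image flipped vertically (top ↔ bottom).

The teal square is in the top of the second image and the bottom of the first — shapes on opposite sides of the horizontal midline have swapped in a mirror flip.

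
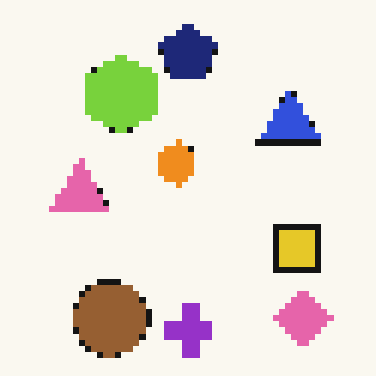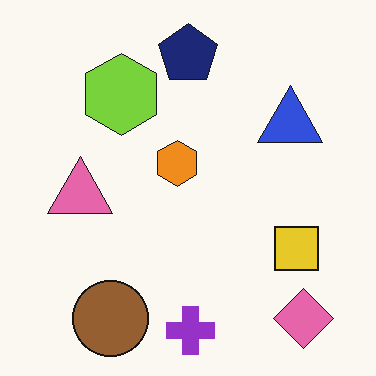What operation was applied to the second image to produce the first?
The image was moderately pixelated.

Shapes are reduced to large square blocks; fine edges and outlines are lost — a downscale-then-upscale (mosaic) effect.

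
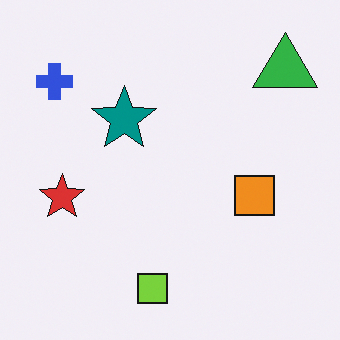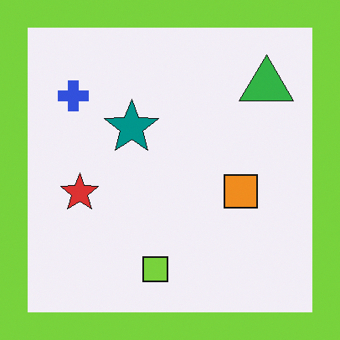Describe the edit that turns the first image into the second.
It was framed with a lime border.

A solid lime frame runs around the edge of the second image, with the content slightly shrunk inside it.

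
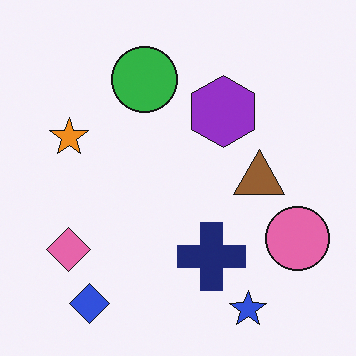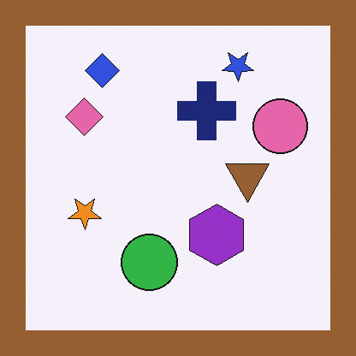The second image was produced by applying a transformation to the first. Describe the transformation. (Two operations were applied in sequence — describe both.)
It was flipped vertically (top ↔ bottom), then framed with a brown border.

The blue star is in the bottom-right of the first image and the top-right of the second — shapes on opposite sides of the horizontal midline have swapped in a mirror flip. A solid brown frame runs around the edge of the second image, with the content slightly shrunk inside it.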